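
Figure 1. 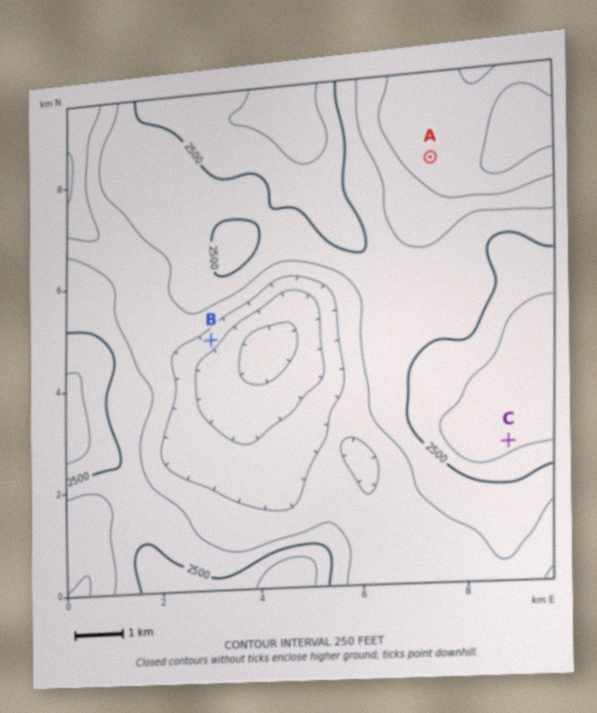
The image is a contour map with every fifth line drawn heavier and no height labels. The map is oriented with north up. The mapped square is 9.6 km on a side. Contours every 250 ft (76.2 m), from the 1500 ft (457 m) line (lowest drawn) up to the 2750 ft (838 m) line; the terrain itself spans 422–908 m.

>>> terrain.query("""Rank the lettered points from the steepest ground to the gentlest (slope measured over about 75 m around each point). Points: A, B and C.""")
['B', 'C', 'A']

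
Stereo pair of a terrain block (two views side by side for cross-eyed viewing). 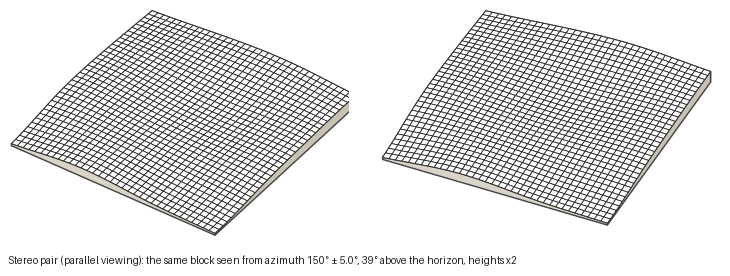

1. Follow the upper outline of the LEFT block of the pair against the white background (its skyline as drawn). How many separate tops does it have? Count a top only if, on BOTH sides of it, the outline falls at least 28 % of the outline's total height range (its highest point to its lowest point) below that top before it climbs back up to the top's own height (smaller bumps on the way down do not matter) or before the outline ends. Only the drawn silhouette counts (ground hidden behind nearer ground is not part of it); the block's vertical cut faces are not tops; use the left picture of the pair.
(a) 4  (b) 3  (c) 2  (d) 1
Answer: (d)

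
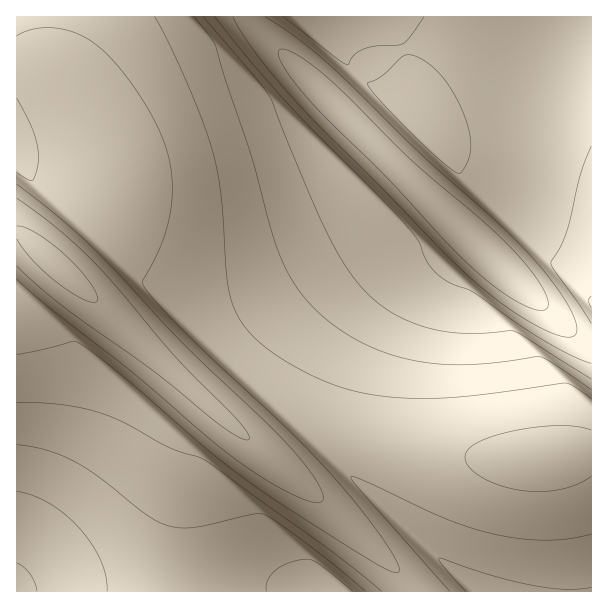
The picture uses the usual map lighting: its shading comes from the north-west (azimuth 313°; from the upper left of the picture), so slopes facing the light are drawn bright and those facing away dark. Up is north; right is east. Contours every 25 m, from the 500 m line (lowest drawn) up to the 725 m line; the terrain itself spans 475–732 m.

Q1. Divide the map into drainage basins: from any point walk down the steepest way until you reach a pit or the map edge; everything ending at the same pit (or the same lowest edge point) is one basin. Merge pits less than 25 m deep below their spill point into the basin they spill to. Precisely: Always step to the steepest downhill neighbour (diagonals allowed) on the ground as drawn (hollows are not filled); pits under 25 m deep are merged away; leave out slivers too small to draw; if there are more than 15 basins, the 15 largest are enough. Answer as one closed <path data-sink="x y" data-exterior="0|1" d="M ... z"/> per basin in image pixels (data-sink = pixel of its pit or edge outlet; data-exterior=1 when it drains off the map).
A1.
<path data-sink="483 249" data-exterior="0" d="M591 16l-574 0-1 217 11 5 183 168 51 42 14-8 21-20 6 0 93 25 58 11 30 2 56 0 52-6z"/><path data-sink="17 591" data-exterior="1" d="M20 234l-4 0 1 358 398-1-1-4-61-59-129-110-122-112-75-68z"/><path data-sink="476 591" data-exterior="1" d="M302 420l-6 0-21 20-15 9 93 79 61 59 2 5 176-1-1-139-52 6-56 0-30-2-58-11z"/>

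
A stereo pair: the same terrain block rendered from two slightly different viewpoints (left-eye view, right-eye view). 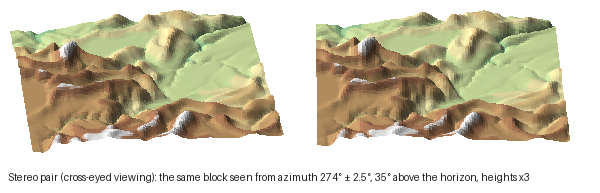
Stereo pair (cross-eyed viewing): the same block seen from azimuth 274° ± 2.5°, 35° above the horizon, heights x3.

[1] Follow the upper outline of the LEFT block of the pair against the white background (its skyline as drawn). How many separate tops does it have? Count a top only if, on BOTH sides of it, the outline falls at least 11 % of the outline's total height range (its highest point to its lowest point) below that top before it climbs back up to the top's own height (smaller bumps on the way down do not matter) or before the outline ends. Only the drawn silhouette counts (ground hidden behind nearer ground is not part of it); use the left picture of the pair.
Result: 1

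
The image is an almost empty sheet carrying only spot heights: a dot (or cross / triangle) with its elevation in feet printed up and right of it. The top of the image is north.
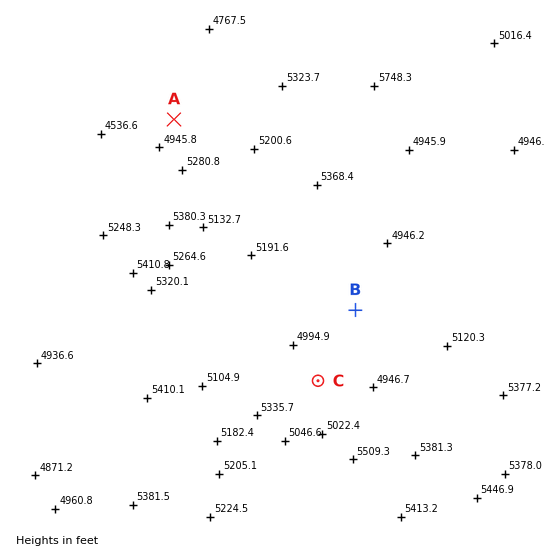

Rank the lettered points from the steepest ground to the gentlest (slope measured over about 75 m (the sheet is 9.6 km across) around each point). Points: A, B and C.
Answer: A C B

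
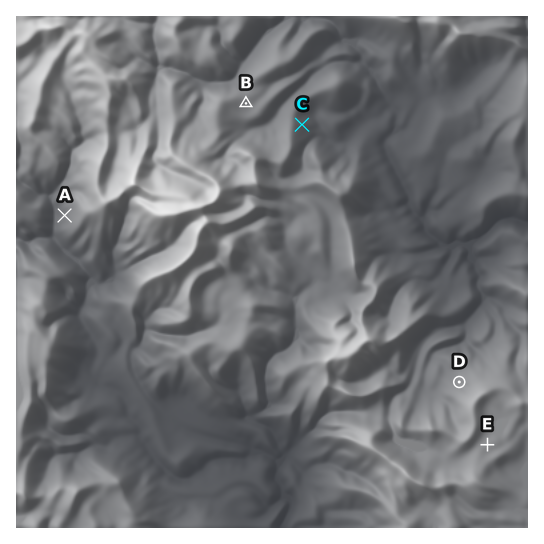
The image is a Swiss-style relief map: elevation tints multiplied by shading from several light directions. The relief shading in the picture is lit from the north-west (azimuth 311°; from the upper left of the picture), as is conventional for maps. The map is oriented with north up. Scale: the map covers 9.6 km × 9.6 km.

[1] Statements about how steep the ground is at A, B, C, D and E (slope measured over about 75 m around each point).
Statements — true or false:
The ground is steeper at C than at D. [true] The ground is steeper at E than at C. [false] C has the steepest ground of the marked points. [false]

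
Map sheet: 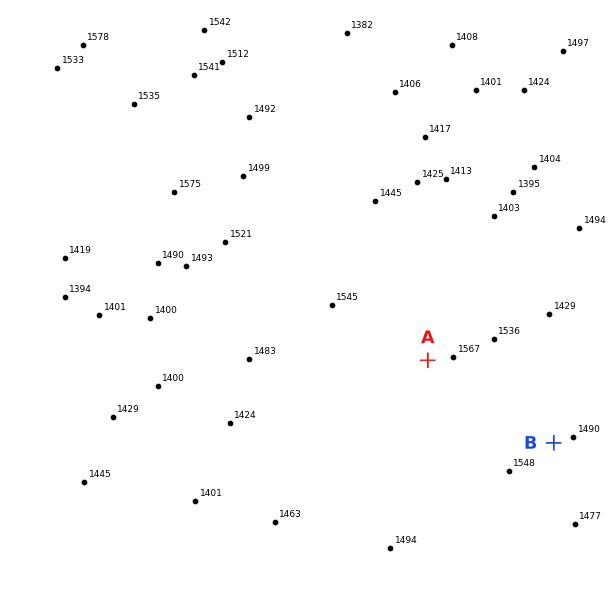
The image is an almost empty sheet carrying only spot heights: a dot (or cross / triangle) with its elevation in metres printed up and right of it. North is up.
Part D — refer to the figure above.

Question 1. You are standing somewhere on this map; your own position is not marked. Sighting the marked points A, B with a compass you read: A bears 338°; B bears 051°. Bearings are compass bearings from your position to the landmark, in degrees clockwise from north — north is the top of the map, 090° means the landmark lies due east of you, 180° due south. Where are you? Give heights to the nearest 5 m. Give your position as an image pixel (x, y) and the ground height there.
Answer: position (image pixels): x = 484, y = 499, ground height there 1545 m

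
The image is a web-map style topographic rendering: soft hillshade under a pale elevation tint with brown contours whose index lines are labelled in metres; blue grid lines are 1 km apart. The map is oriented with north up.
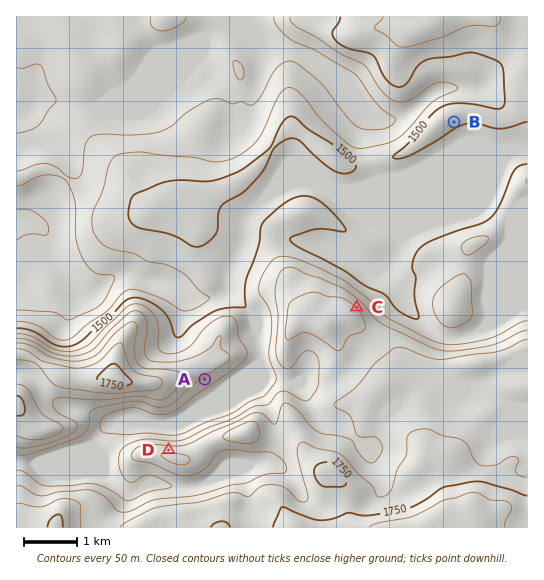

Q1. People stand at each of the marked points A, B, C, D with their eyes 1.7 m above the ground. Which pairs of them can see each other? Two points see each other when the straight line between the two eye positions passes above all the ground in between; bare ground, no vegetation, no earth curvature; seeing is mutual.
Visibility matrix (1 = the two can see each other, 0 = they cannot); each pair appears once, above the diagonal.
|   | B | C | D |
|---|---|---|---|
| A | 0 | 0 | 1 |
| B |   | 1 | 0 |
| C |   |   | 0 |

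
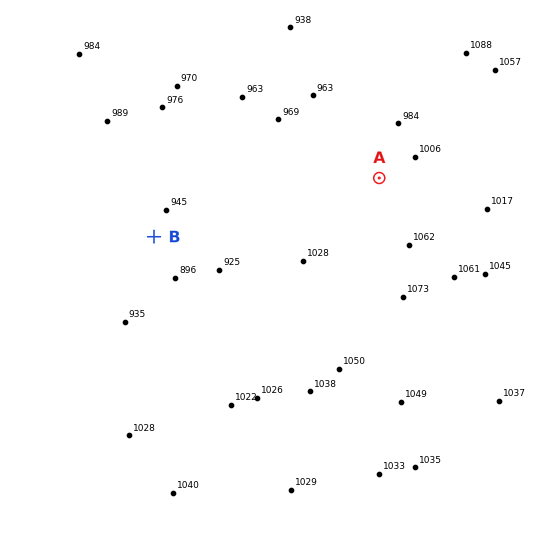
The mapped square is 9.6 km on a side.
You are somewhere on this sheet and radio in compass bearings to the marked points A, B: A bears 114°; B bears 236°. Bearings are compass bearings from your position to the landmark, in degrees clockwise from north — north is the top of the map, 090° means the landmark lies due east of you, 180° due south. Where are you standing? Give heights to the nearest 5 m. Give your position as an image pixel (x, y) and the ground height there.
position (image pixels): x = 296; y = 141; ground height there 980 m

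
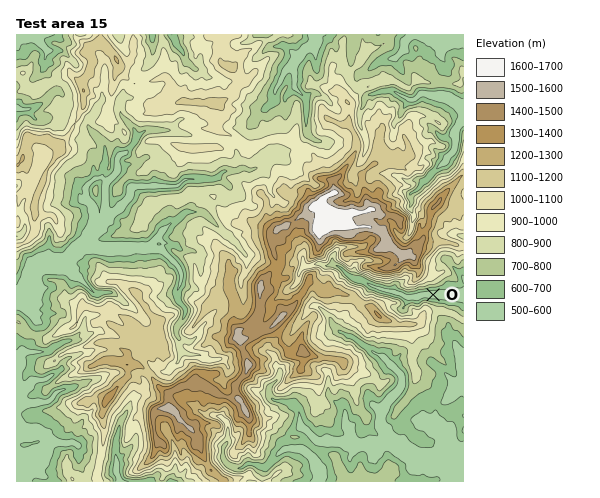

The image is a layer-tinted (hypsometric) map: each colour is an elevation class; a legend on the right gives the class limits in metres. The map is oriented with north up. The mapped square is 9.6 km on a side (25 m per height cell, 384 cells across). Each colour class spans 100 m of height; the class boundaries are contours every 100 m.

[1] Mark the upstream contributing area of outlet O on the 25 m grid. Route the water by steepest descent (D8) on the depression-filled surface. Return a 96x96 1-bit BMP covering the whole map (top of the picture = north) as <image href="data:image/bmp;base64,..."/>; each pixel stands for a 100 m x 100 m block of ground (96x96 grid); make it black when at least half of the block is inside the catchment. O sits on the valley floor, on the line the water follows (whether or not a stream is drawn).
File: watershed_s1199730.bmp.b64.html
<image width="96" height="96" href="data:image/bmp;base64,Qk2+BAAAAAAAAD4AAAAoAAAAYAAAAGAAAAABAAEAAAAAAIAEAAATCwAAEwsAAAIAAAAAAAAA////AAAAAAAAAAAAAAAAAAAAAAAAAAAAAAAAAAAAAAAAAAAAAAAAAAAAAAAAAAAAAAAAAAAAAAAAAAAAAAAAAAAAAAAAAAAAAAAAAAAAAAAAAAAAAAAAAAAAAAAAAAAAAAAAAAAAAAAAAAAAAAAAAAAAAAAAAAAAAAAAAAAAAAAAAAAAAAAAAAAAAAAAAAAAAAAAAAAAAAAAAAAAAAAAAAAAAAAAAAAAAAAAAAAAAAAAAAAAAAAAAAAAAAAAAAAAAAAAAAAAAAAAAAAAAAAAAAAAAAAAAAAAAAAAAAAAAAAAAAAAAAAAAAAAAAAAAAAAAAAAAAAAAAAAAAAAAAAAAAAAAAAAAAAAAAAAAAAAAAAAAAAAAAAAAAAAAAAAAAAAAAAAAAAAAAAAAAAAAAAAAAAAAAAAAAAAAAAAAAAAAAAAAAAAAAAAAAAAAAAAAAAAAAAAAAAAAAAAAAAAAAAAAAAAAAAAAAAAAAAAAAAAAAAAAAAAAACAAAAAAAAAAAAAAAHgAAAAAAAAAAAAAAD8AAAAAAAAAAAAAAA+AAAAAAAAAAAAAAAfAAAA/gAAAAAAAAAfgAAD/gAAAAAAAAAPwAAH/wAAAAAAAAAP4AAP/4AAAAAAAAAP8AA//8AAAAAAAAAP+AD//8AAAAAAAAAP+AP//8AAAAAAAAAP/H///8AAAAAAAAAP/////8AAAAAAAAAH/////4AAAAAAAAAD/////wAAAAAAAAAB/////gAAAAAAAAAA/////AAAAAAAAAAA////+AAAAAAAAAAB////8AAAAAAAAAAB////wAAAAAAAAAAB////gAAAAAAAAAAB////AAAAAAAAAAAB///+AAAAAAAAAAAB///+AAAAAAAAAAAA///wAAAAAAAAAAAAH/gAAAAAAAAAAAAAD/AAAAAAAAAAAAAAA/AAAAAAAAAAAAAAAcAAAAAAAAAAAAAAAAAAAAAAAAAAAAAAAAAAAAAAAAAAAAAAAAAAAAAAAAAAAAAAAAAAAAAAAAAAAAAAAAAAAAAAAAAAAAAAAAAAAAAAAAAAAAAAAAAAAAAAAAAAAAAAAAAAAAAAAAAAAAAAAAAAAAAAAAAAAAAAAAAAAAAAAAAAAAAAAAAAAAAAAAAAAAAAAAAAAAAAAAAAAAAAAAAAAAAAAAAAAAAAAAAAAAAAAAAAAAAAAAAAAAAAAAAAAAAAAAAAAAAAAAAAAAAAAAAAAAAAAAAAAAAAAAAAAAAAAAAAAAAAAAAAAAAAAAAAAAAAAAAAAAAAAAAAAAAAAAAAAAAAAAAAAAAAAAAAAAAAAAAAAAAAAAAAAAAAAAAAAAAAAAAAAAAAAAAAAAAAAAAAAAAAAAAAAAAAAAAAAAAAAAAAAAAAAAAAAAAAAAAAAAAAAAAAAAAAAAAAAAAAAAAAAAAAAAAAAAAAAAAAAAAAAAAAAAAAAAAAAAAAAAAAAAAAAAAAAAAAAAAAAAAAAAAAAAAAAAAAAAAAAAAAAAAAAAAAAAAAAAAAAAAAAAAAAAAAAAAAAAAAAAAAAAAAAAAAAAA="/>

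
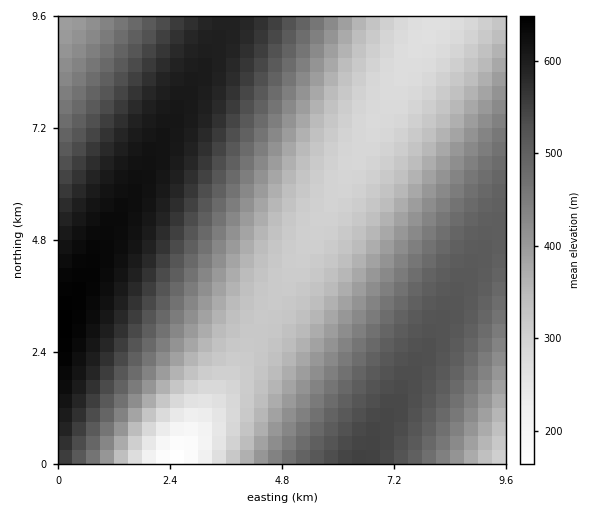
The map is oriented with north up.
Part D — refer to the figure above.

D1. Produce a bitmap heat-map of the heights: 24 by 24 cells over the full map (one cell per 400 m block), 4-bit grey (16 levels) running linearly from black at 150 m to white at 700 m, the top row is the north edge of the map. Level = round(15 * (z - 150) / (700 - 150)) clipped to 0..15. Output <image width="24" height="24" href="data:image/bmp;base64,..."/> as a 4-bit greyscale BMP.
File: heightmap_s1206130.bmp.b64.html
<image width="24" height="24" href="data:image/bmp;base64,Qk2WAQAAAAAAAHYAAAAoAAAAGAAAABgAAAABAAQAAAAAACABAAATCwAAEwsAABAAAAAAAAAAAAAAABEREQAiIiIAMzMzAERERABVVVUAZmZmAHd3dwCIiIgAmZmZAKqqqgC7u7sAzMzMAN3d3QDu7u4A////ALl1MQE1aJqru6mHZcqGQhEkZ4mqu6qYZcuXVCI0Vniau6qYdtypdUM0Vniaq7qphty6hlREVWeJqqqph93KmGVUVWeImqqpmN3LqHZVVVZ4mqqqmO3MqYdlVVZniaqqme3cuodlVVVniJqqqd3cuph2VUVWeJmqqd3dy6h2VURVZ4mqqt3dy6mHZURVZ4iaqs3d3LqHZVRFVniZqs3d3LqYdlREVWeJmrzd3MuodlRERWeImbzN3cuph1VERFZ4mavM3cy6h2VERFVniaq83dy6mGVUREVniJq8zdzLqHZURERWeImrzMzLqYZURERVZ4mqvMzLuodlRDRFZ3iavMzMuphlRDNEVniJq8zMu5h2VDM0VXeJqrzMy6mGVEMzRQ=="/>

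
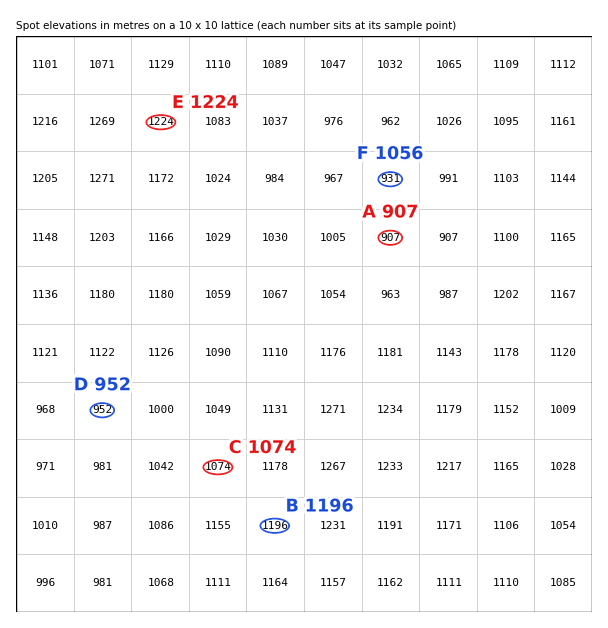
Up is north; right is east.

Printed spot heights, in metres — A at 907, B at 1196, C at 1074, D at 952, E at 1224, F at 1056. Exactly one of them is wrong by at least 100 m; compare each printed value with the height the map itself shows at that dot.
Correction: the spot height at F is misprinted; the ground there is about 931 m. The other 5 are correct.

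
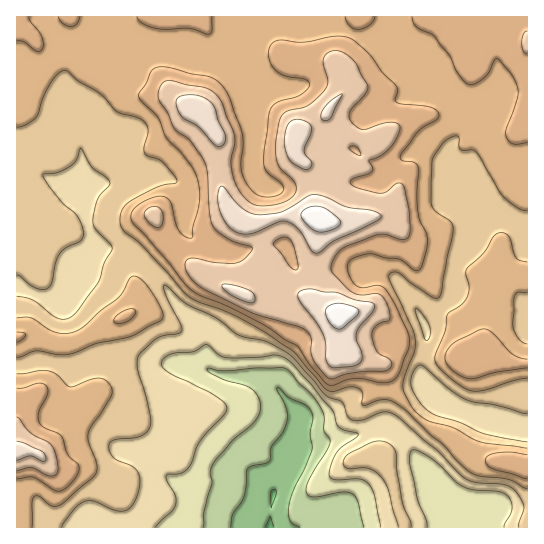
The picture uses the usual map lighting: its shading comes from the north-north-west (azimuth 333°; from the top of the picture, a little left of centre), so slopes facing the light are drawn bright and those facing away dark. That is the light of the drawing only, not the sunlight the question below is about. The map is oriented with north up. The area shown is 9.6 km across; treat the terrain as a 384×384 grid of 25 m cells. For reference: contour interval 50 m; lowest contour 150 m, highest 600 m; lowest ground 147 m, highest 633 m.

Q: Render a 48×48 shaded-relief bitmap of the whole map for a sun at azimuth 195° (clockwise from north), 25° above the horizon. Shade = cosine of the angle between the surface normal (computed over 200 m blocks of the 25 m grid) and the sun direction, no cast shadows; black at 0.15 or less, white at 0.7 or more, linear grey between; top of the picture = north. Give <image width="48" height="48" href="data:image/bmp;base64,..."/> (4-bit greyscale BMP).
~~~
<image width="48" height="48" href="data:image/bmp;base64,Qk32BAAAAAAAAHYAAAAoAAAAMAAAADAAAAABAAQAAAAAAIAEAAATCwAAEwsAABAAAAAAAAAAAAAAABEREQAiIiIAMzMzAERERABVVVUAZmZmAHd3dwCIiIgAmZmZAKqqqgC7u7sAzMzMAN3d3QDu7u4A////AGeJmImamIiIh3d4iImZh3eJmXVWeHdmd2eKqZmqmIiId3eIiIiZmHiZmGVWeId3iGiruqqqmIh3d4iId3eKqpmZmGVniZmaq5rMuqqYh3d3d4iHeId5q7uqmGVom83e7czbmZl2ZmZ4h3d3iZhniszLp1Z5ve7//t3ZZ3dlVWiZiHd4mZhmaKvLp1ab3tzNyruFVWVVVomYiIiJmId2ZneJhmi93Kh2QmUzVlVniZmIiIiYiIiIh1RENHrdyVMgADIjVmeJmYiIiJmZiIiImYdkNZzbcxEAAUREZ3iZmId3iJmZiIiImruoisyEEBNFeFZmZ3iIh3d3d4iIh3eJq7vLzMghI2iau1eId3eId2Z3d3d3dmer3bmrzIMlebzLqVZ3Znd3dmZmZVVVVWm9/9qaulNpvdy6mERFZmd3ZmZlVEVVZ5rP/+3cyWab3ty7qlRFZ2ZmZmZlVXiZq7z//e/suXi83bu7u4d4mId3d3d4iavMzN//yruod4mruZmZh6qqqpmIiZmqqru7vP/rmZdmZ4d3dmdlQ5mXZ4qqqqqqmaqavv/JmYZWeGVmZVVURVVDNGiququnaJms7+uqupiIhyN4dlVVZzI0VVZ4malli7zv/amrupmZhBSZdmZmd0RXd2VVZ3VIzv//2YmqhlRXYiepdmZnd2Z4d3ZVVkR8///qh4mXUxACIVq5d3d3eHiId3dmZUa+7cp2Z4dUQxABFJyoeIiHiIiHd3d3ZVrduXVVZ3ZWZTRVWcuXeIiIeIiHeHd3ZZ3adURWZ2Z5h2eZq7qHd3d3dod3iId3ecynQ0Z3ZmeamZqqu6h3d2ZnZYd3iIiJrNuFVomqmHiqqru7q6h3d3d2Zod3d3iazMp1eazMuqu7u7u7u5Zmd3dmZ4d3d3iJq6hmeauoeJu7mIiaqXVVZ3ZmeId3d3iHd2VWeKpjI0Z2VERWZlVVZmd4mnd3d3d2QyJGeJdBESNDIjREVVVmZniKund3d3d2UyJHiYYyNVZlRFVVZlZmZ3iaqXd3eIiHd2VpqYY0aauod3d3dVZ2d4mZh3eIiIiIiZmaqoZWiryoeIiIdVZniZmYh4iIiIiIiaqqupdniaqXZmd4h2Z4mZmYiIiIh4iIiJqruqh3eJmHZneImYeImZmZmZmYh4iJiIm7updWeIiHiIh3eIiJmIiImqqYeIiZmZq7uoQ2eHZWiYdmVniZmIiIiZmHeImaq7u7uVM2iGQ1eIdmRFd4eIh3eIh3iJmaq7uodTNXd1MkV4iHZVVmaJiHd3iIiaqpmJl0IRNnd2VVVomId2ZmeZmIiHiImqqYd3ZCESRniIiId3dmZmd4mZmImXiJmZiHd2UzNEZ4iaqqmHVVVmeImZiJmoiIiId3d2RFZniIiZmIh1RFZneIiZiJmYiHiIh3d3Z3eIiHiHZmZTNFZ4iJmZiImZh3mZh3iImZmYd3d1VVREVneImZiIiIiIdoqYd4iaqpmYd3d2ZmVWeIiImYd3iIh3ZoqYd4mqqqmHd3d2d3Z4mZiImYdneIhw=="/>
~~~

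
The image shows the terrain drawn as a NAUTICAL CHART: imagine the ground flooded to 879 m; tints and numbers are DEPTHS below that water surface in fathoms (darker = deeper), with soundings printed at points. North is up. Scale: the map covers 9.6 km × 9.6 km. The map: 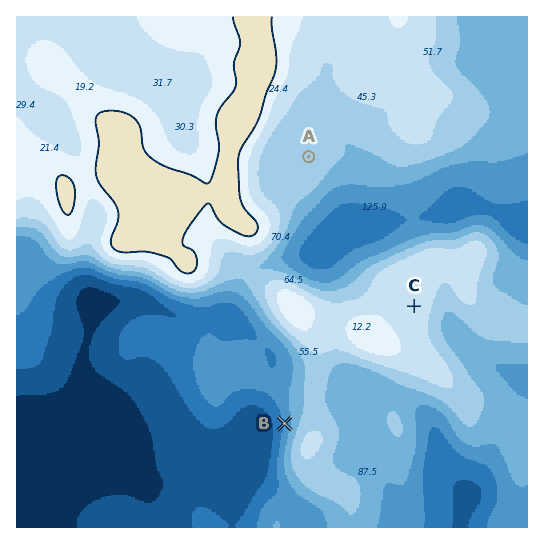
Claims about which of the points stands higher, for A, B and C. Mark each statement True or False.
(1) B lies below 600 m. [False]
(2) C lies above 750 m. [True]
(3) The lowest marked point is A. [False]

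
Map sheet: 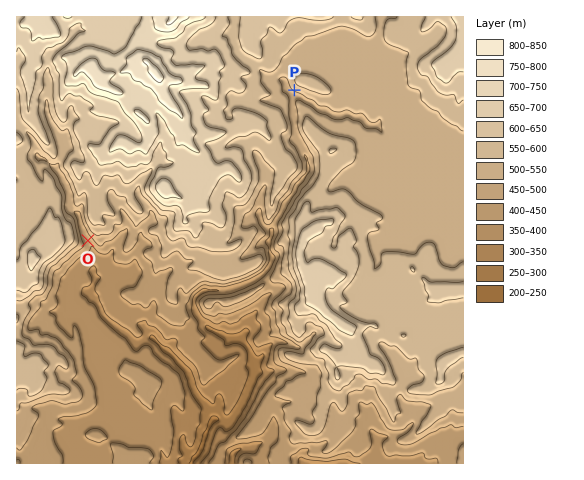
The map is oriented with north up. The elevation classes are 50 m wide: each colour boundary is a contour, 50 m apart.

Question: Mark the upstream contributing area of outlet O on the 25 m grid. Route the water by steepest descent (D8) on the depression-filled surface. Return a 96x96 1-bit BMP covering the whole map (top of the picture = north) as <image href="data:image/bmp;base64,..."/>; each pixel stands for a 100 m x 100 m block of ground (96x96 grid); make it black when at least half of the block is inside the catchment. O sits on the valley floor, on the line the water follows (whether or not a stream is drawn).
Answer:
<image width="96" height="96" href="data:image/bmp;base64,Qk2+BAAAAAAAAD4AAAAoAAAAYAAAAGAAAAABAAEAAAAAAIAEAAATCwAAEwsAAAIAAAAAAAAA////AAAAAAAAAAAAAAAAAAAAAAAAAAAAAAAAAAAAAAAAAAAAAAAAAAAAAAAAAAAAAAAAAAAAAAAAAAAAAAAAAAAAAAAAAAAAAAAAAAAAAAAAAAAAAAAAAAAAAAAAAAAAAAAAAAAAAAAAAAAAAAAAAAAAAAAAAAAAAAAAAAAAAAAAAAAAAAAAAAAAAAAAAAAAAAAAAAAAAAAAAAAAAAAAAAAAAAAAAAAAAAAAAAAAAAAAAAAAAAAAAAAAAAAAAAAAAAAAAAAAAAAAAAAAAAAAAAAAAAAAAAAAAAAAAAAAAAAAAAAAAAAAAAAAAAAAAAAAAAAAAAAAAAAAAAAAAAAAAAAAAAAAAAAAAAAAAAAAAAAAAAAAAAAAAAAAAAAAAAAAAAAAAAAAAAAAAAAAAAAAAAAAAAAAAAAAAAAAAAAAAAAAAAAAAAAAAAAAAAAAAAAAAAAAAAAAAAAAAAAAAAAAAAAAAAAAAAAAAAAAAAAAAAAAAAAAAAAAAAAAAAAAAAAAAAAAAAAAAAAAAAAAAAAAAAAAAAAAAAAAAAAAAAAAAAAAAAAAAAAAAAAAAAAAAAAAAAAAAAAAAAAAAAAAAAAAAAAAAAAAAAAAAAAAAAAAAAAAAAAAAAAAAAAAAAAAAAAAAAAAAAAAAAAAAAAAAAAAAAAAAAAAAAAAAAAAAAAAAAAAAAAAAAAAAAAAAAAAAAAAAAAAAAAAAAAcAAAAAAAAAAAAAAAOAAAAAAAAAAAAAAAPAAAAAAAAAAAAAAAHhgAAAAAAAAAAAAAH/wAAAAAAAAAAAAAD/4AAAAAAAAAAAAAD/4AAAAAAAAAAAAAB/4AAAAAAAAAAAAAB/4AAAAAAAAAAAAAB/4AAAAAAAAAAAAAB/4AAAAAAAAAAAAAB/4AAAAAAAAAAAAAH/4AAAAAAAAAAAAAP/4AAAAAAAAAAAAAP/4AAAAAAAAAAAAAP/4AAAAAAAAAAAAAP/4AAAAAAAAAAAAAf/4AAAAAAAAAAAAAf/8AAAAAAAAAAAAB//8AAAAAAAAAAAAD//8AAAAAAAAAAAAD//+AAAAAAAAAAAAD///AAAAAAAAAAAAD///gAAAAAAAAAAAD///zwAAAAAAAAAAD////4AAAAAAAAAAD////4AAAAAAAAAAD////4AAAAAAAAAAD////4AAAAAAAAAAD////wAAAAAAAAAAD////gAAAAAAAAAAD////AAAAAAAAAAAD///+AAAAAAAAAAAD///8AAAAAAAAAAAD///8AAAAAAAAAAAD///4AAAAAAAAAAAD///AAAAAAAAAAAAD//8AAAAAAAAAAAAD//4AAAAAAAAAAAAD///AAAAAAAAAAAAD///8AAAAAAAAAAAD///+AAAAAAAAAAAD////gAAAAAAAAAAD////gAAAAAAAAAAD////AAAAAAAAAAAD////AAAAAAAAAAAD////gAAAAAAAAAAD////gAAAAAAAAAAD////4AAAAAAAAAAD////8AAAAAAAAAAD/////gAAAAAAAAAD/////gAAAAAAAAAA="/>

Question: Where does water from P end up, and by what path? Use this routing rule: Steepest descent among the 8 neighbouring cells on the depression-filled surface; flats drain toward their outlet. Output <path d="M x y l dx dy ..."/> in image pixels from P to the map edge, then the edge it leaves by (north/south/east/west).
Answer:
<path d="M294 90l-2 5 0 10 2 6 0 18 3 5 0 5 1 0 9 20 0 14-10 12-3 3-1 6-9 10-3 9-5 8-2 4-2 3 0 8-1 1 0 7-1 1 1 18-4 7-5 6-14 8-3 0-3 2-11 4-4 0-2 1-21 0-3 1-7 7 0 8 2 7 14 15 15 7 5 5 8 0 4 1 7 6 4 14 0 12-4 14-5 8-1 6-2 2-10 17-6 2-3-3-5-1-9 9-5 7 0 6-3 6 0 2-7 9-1 5"/>
exit: south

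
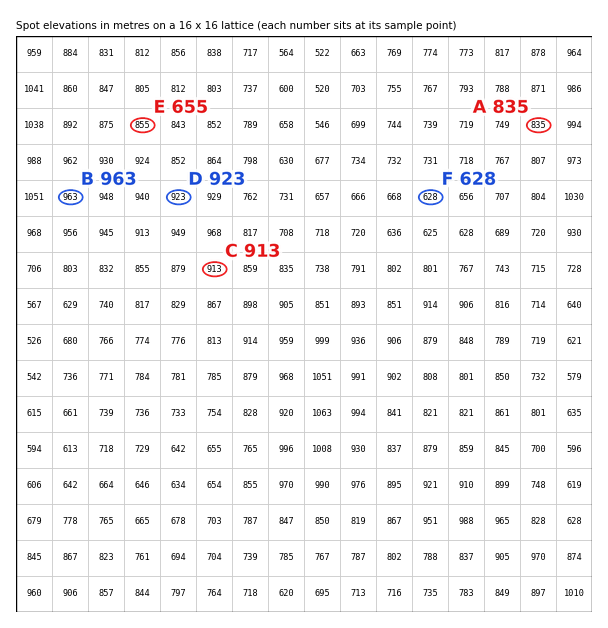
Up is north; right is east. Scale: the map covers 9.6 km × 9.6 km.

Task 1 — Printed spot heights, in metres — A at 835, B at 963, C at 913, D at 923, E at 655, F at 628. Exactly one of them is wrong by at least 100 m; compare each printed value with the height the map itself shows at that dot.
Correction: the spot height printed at E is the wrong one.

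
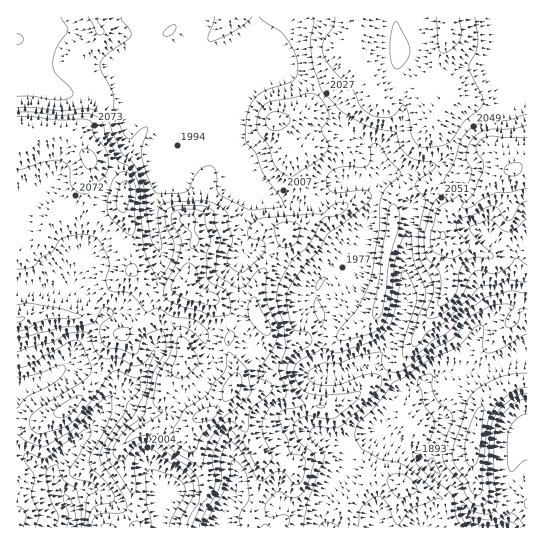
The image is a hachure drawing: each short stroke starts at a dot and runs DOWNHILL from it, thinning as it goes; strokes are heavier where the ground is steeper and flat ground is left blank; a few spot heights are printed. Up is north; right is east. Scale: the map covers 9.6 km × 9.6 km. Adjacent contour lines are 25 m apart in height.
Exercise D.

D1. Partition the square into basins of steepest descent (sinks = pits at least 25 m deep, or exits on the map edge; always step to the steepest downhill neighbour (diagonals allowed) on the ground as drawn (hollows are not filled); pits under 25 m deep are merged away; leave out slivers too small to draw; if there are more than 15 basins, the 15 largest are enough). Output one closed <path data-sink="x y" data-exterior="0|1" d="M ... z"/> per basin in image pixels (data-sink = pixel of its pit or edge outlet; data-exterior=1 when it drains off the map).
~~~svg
<path data-sink="509 527" data-exterior="1" d="M527 16l-510 0-1 303 7 0 11-6 28 0 8 3 11 0 5-3 29-30 16-12 18 18 5 3 11 1 13-6 8-2 3 6-8 20-1 18 5 30-5 10-12 10-3 12 12 6 12 16 8 4 16-5 15-15 1 6 10 11 22 44 0 21-4 19-8 19 1 11 277 0z"/><path data-sink="73 527" data-exterior="1" d="M133 271l-18 12-29 30-5 3-11 0-8-3-28 0-18 8 1 207 172 0 15-31 3-8 0-11-19-36 3-13 4-8 4-3-9-5-13-16-12-6 3-12 12-10 5-10-5-30 1-18 8-20-3-6-4 0-17 8-11-1-6-3z"/><path data-sink="221 527" data-exterior="1" d="M227 396l-14 16-16 7-8 14-1 9 19 36 0 11-16 32-1 7 59-1 0-10 8-19 4-19 0-21-22-44-10-11z"/>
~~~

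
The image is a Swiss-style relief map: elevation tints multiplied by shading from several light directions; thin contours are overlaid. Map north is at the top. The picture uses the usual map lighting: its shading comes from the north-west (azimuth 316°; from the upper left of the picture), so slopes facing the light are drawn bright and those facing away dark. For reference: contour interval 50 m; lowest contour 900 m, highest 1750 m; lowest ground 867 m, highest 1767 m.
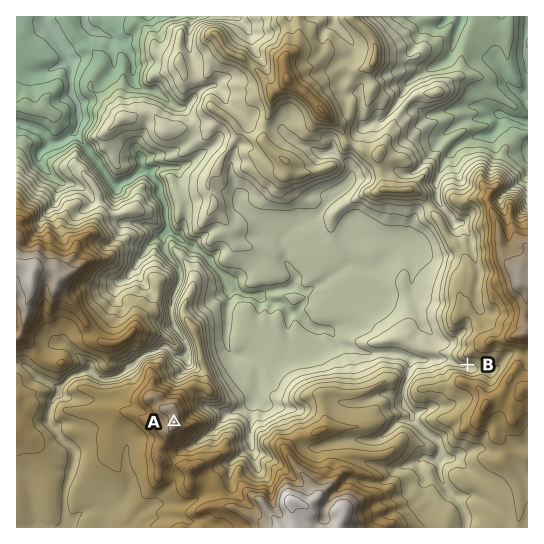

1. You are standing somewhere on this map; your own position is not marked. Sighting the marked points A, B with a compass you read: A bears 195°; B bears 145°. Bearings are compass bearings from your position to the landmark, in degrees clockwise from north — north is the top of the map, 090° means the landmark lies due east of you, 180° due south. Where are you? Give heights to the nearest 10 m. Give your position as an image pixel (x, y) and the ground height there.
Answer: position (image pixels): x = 266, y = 78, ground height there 1420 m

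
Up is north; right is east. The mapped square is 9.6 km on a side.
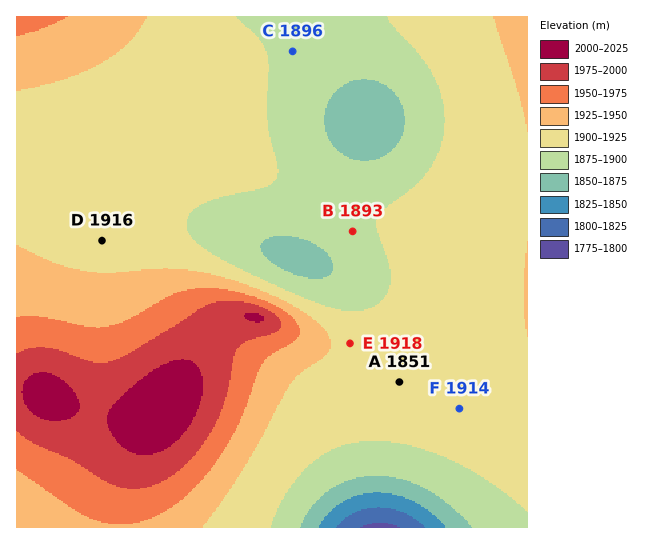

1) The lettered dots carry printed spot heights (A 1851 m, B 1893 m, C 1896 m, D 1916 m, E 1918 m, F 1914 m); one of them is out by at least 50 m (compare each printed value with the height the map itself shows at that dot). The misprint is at A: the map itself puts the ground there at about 1914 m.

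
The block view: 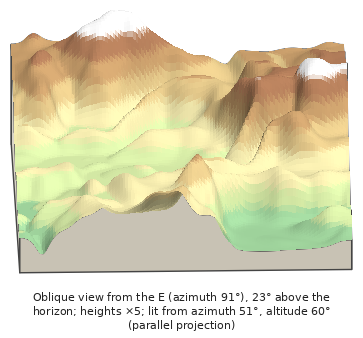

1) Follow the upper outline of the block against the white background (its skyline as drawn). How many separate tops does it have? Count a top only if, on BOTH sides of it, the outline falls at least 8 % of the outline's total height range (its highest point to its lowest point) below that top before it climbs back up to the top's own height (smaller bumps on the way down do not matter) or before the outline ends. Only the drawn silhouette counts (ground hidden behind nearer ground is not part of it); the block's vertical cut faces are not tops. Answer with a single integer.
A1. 2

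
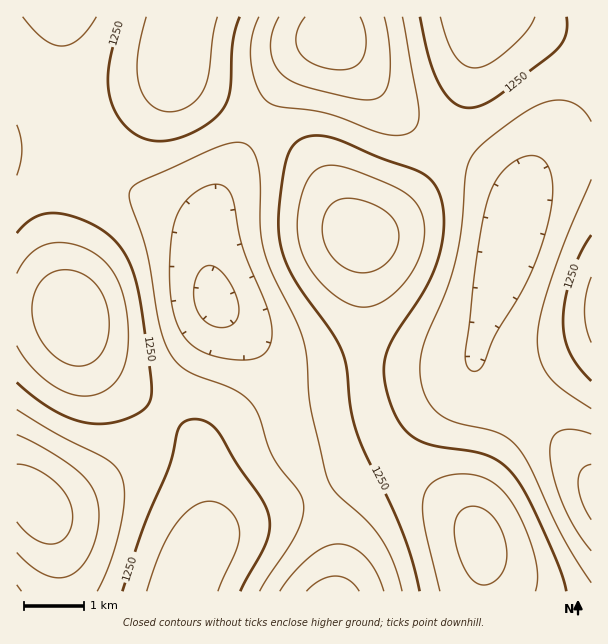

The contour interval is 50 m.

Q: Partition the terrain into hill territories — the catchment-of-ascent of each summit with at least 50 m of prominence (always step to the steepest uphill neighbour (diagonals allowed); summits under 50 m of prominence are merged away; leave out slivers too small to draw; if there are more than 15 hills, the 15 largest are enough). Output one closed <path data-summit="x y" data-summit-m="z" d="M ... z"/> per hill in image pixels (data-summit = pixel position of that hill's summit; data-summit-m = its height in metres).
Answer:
<path data-summit="360 236" data-summit-m="1378" d="M332 36l-17 10-23 23-12 17-64 115-8 27 0 38 8 36 12 15 32 33 6 9 16 15 9 5 36 0 35-5 78-2 28-6 7-9 6-25 23-65 14-58-1-14-3-6-13-13-31-19-36-18-33-23-15-14-36-46z"/><path data-summit="480 540" data-summit-m="1367" d="M261 352l-1 2 6 8 12 25 17 62 24 48 9 24 8 37 0 34 256-1 0-114-22-28-30-29-46-35-16-16-4-11-6 8-28 6-56 1-57 6-36 0-9-5z"/><path data-summit="72 317" data-summit-m="1392" d="M45 148l-29 1 1 443 44-1 0-16-5-30-8-26-8-12 19-3 31-17 33-24 16-16 24-33 27-45 24-46 3-11 0-9-7-25-5-41-3-7-11-12-80-37-46-29z"/><path data-summit="183 591" data-summit-m="1335" d="M218 304l-4 19-16 33-35 58-24 33-16 16-33 24-31 17-19 3 8 12 8 26 6 47 274-1 0-33-5-27-12-34-24-48-19-69-20-33z"/><path data-summit="176 54" data-summit-m="1340" d="M332 16l-315 0-1 131 29 1 20 4 46 29 75 35 16 14 4 13 1 11 1-26 3-15 17-36 42-75 18-27 27-29 17-11z"/><path data-summit="483 17" data-summit-m="1345" d="M591 16l-258 0-1 20 18 20 36 46 15 14 33 23 36 18 31 19 13 13 5 17 11-26 16-16 23-8 23-3z"/><path data-summit="591 309" data-summit-m="1316" d="M591 154l-22 2-23 8-11 10-9 14-10 30-12 49-23 65-6 24 3 13 16 16 46 35 30 29 21 27z"/>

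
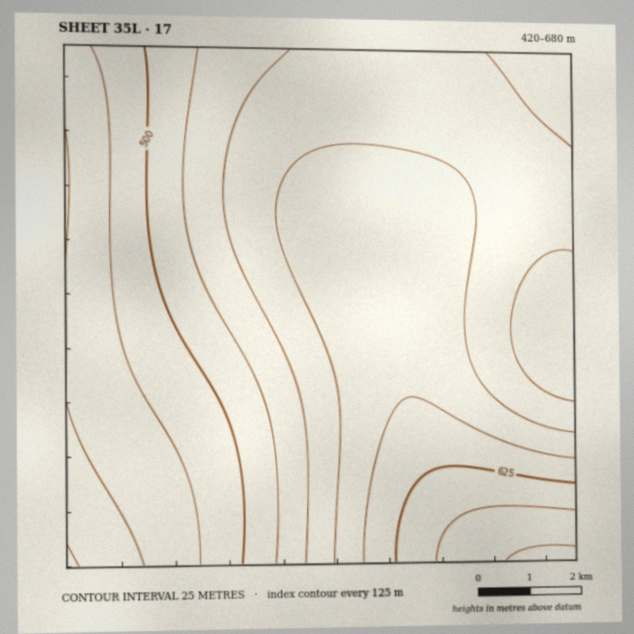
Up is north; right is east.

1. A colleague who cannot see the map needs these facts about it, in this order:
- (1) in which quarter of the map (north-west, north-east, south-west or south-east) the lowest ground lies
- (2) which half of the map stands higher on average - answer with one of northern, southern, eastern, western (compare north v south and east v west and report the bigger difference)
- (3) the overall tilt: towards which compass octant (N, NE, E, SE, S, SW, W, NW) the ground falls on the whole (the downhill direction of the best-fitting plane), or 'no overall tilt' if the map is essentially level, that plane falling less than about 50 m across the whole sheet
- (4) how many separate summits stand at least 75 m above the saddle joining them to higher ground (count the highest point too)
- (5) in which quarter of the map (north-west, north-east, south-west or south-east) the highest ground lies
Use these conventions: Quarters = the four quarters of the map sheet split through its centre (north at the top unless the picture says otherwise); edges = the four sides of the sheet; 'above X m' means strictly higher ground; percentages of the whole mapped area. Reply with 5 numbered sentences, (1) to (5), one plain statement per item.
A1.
(1) Look to the south-west quarter for the lowest ground.
(2) The eastern half stands higher on average than the western half.
(3) On the whole the ground falls towards the west.
(4) 1 summit rises at least 75 m above its surroundings.
(5) The highest point lies in the south-east quarter of the map.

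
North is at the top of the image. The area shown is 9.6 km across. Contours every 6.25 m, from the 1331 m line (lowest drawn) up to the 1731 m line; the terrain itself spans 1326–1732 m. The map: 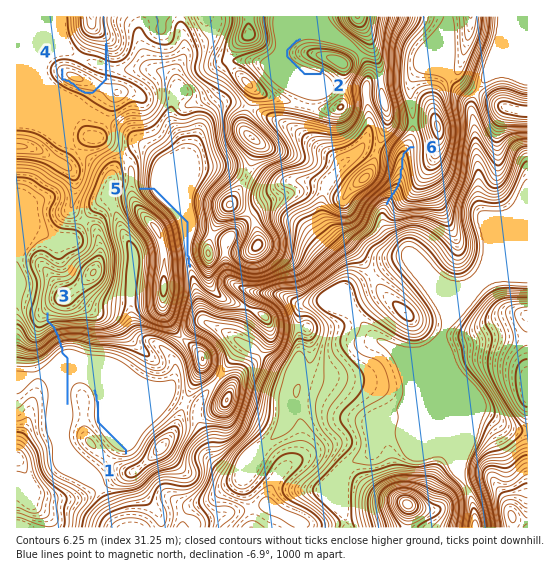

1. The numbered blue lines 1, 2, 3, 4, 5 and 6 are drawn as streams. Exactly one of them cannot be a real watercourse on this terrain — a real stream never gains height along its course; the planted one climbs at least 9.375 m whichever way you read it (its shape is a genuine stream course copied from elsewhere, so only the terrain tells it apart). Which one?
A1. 4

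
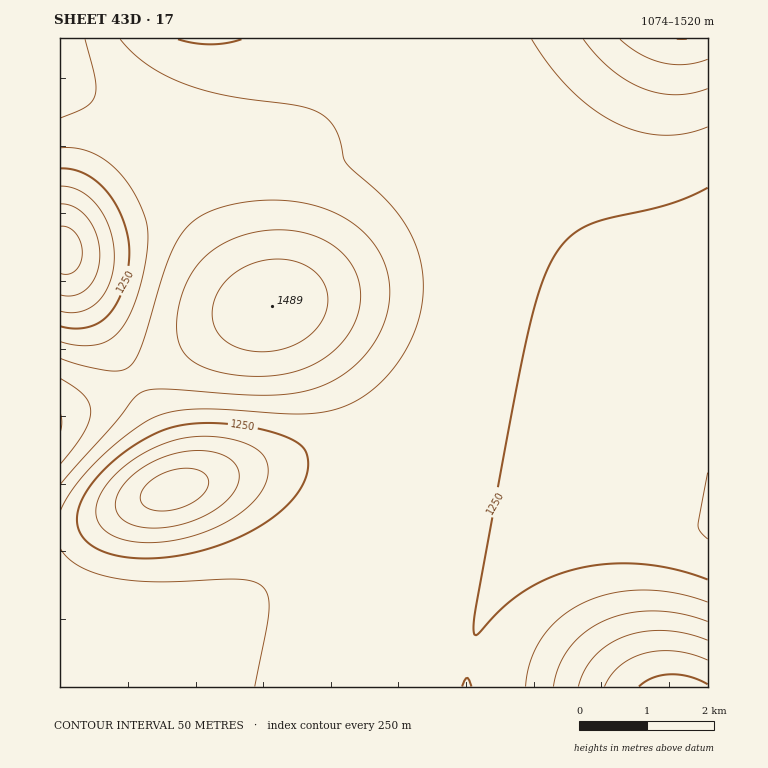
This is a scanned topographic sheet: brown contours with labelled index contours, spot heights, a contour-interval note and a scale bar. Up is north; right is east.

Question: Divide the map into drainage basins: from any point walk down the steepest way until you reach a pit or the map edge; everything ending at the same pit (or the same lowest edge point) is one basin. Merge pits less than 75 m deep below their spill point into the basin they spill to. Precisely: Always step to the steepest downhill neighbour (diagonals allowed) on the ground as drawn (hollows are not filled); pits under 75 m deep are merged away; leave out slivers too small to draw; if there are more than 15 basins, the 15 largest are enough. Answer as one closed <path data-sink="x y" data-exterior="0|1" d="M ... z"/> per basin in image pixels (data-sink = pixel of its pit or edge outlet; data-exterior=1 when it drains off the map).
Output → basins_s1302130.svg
<path data-sink="708 526" data-exterior="1" d="M708 38l-328 0-3 3-3 15-24 41-33 34-34 22-7 8-5 17 0 47 3 29 0 47-2 4 18 9 26 26 29 39 24 42 5 19 0 25-9 32-20 34-28 28-25 19-44 23-44 17-52 14-46 6-46 2 0 47 648 0z"/><path data-sink="174 490" data-exterior="0" d="M378 38l-318 1 0 41 70 41 15 12 24 25 66 113 26 30 10 5-26 10-24 11-93 58-34 17-34 12 0 226 46-2 46-6 35-9 49-17 39-18 34-22 36-35 12-17 12-25 3-14 2-10-2-35-18-38-31-43-33-35-18-9 2-4 0-47-3-29 0-47 5-17 7-8 34-22 33-34 24-41z"/><path data-sink="64 250" data-exterior="0" d="M60 81l0 332 2 1 32-12 34-17 93-58 24-11 26-10-10-4-9-9-17-22-66-113-24-25-15-12z"/>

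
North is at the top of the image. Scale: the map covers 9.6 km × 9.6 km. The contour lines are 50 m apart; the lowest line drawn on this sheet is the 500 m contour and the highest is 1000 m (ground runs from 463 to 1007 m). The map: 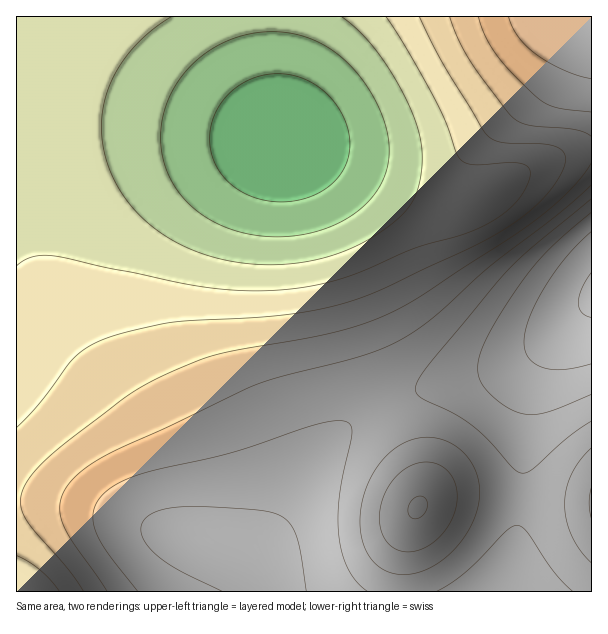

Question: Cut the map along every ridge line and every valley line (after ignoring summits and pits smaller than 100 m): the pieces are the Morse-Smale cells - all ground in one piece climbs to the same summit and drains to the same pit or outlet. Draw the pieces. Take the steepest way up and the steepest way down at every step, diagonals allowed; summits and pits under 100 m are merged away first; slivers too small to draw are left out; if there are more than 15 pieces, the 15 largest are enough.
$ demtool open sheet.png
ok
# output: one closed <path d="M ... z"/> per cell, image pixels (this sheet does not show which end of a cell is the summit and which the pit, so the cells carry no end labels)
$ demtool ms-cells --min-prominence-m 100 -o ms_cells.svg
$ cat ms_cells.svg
<path d="M269 16l-253 1 0 574 254 1 1-10-6-15-11-13-10-3 10-1 12-10 53-82 34-37 16-11 38-16 42-12 31-6 32-10 25-16 33-28-26 34-9 18-6 21-5 34-6 96-6 42-6 24 85 1 1-442-8 0-12 2-30 11-33 17-26 16-21 9-18 1-25-7-62-30-75-29-10-53z"/><path d="M591 16l-321 0 1 55 5 40 6 29 54 20 95 44 24 2 16-4 38-22 33-17 30-11 20-3z"/><path d="M564 328l-27 22-25 16-32 10-31 6-42 12-26 10-28 17-34 37-53 82-12 10-10 1 10 3 8 9 9 19 0 9 235 1 6-25 6-42 6-96 5-34 6-21 9-18 21-26z"/>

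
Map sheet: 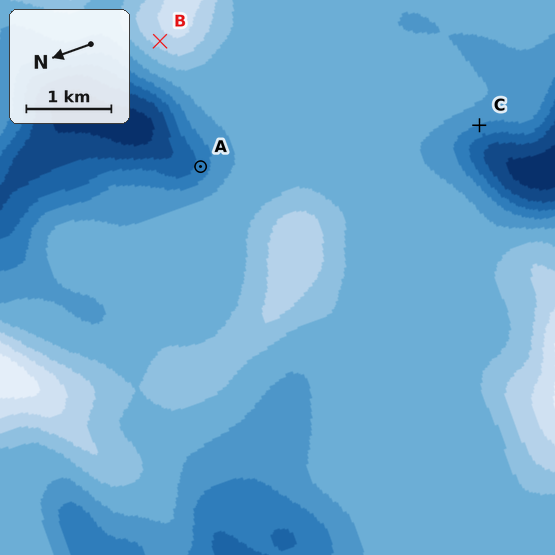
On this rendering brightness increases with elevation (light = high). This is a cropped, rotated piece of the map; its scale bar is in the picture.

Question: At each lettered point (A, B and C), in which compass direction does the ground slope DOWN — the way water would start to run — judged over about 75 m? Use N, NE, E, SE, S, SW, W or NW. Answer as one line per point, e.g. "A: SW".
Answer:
A: NE
B: NW
C: W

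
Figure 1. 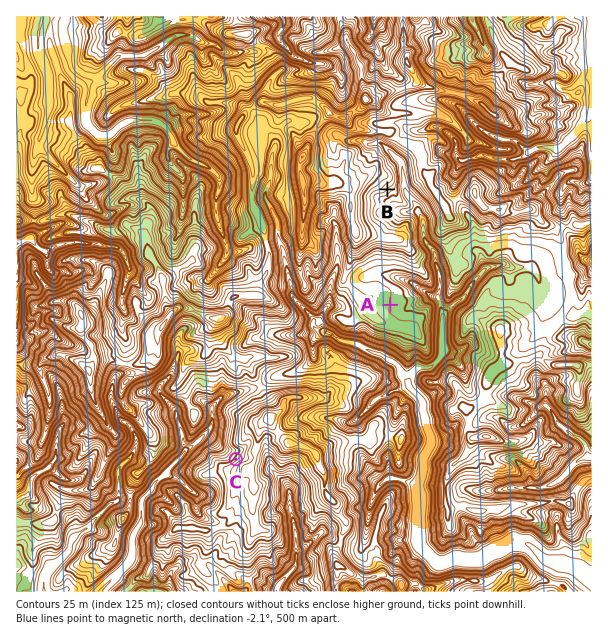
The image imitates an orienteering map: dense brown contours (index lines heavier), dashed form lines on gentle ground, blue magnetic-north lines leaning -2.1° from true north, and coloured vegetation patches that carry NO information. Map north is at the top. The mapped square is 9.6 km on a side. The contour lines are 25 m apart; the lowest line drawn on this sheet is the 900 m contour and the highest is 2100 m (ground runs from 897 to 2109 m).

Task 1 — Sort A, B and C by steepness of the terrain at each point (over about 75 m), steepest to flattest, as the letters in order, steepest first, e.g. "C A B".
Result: C B A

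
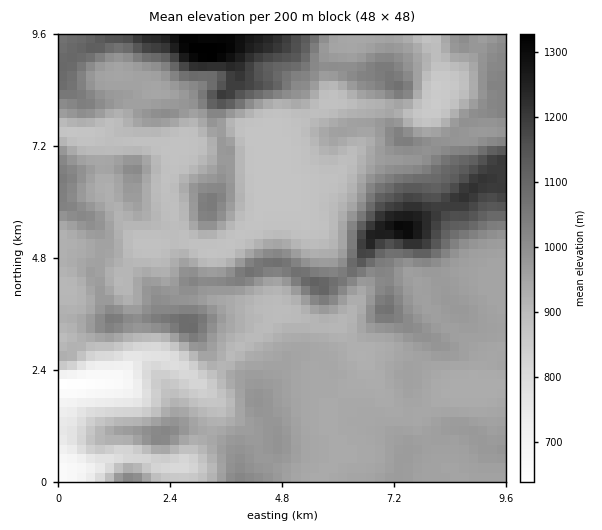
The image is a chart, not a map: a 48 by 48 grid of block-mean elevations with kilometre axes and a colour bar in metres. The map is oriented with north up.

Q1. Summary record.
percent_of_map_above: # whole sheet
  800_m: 96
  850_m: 94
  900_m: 80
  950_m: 52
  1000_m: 24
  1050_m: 14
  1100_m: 9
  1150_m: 6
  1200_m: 4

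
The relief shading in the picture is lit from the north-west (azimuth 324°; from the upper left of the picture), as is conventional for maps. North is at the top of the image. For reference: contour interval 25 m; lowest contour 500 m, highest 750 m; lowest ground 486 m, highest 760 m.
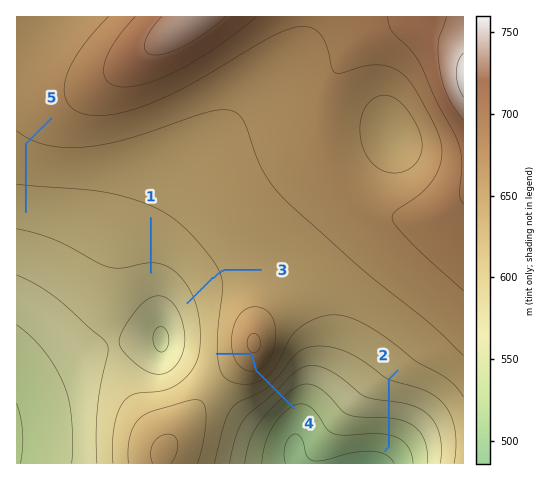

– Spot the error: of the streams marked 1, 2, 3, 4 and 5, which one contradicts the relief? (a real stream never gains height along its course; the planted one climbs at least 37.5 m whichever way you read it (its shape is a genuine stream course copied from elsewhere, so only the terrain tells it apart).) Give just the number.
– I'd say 4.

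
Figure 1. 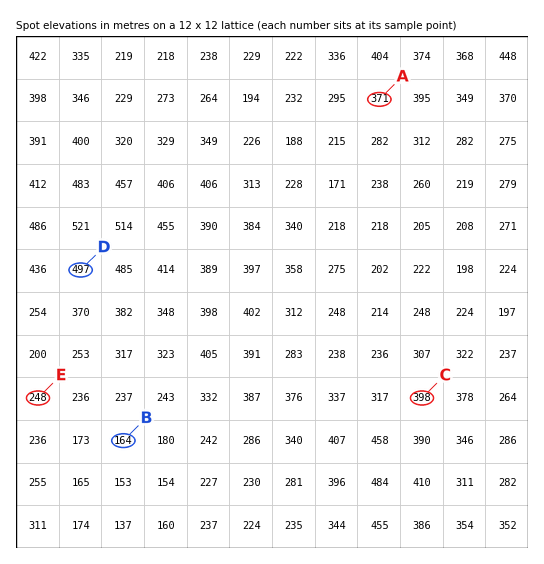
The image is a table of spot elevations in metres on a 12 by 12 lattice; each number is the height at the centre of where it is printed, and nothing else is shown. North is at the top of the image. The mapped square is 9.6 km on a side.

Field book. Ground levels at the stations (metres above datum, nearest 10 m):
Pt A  370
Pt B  160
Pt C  400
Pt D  500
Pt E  250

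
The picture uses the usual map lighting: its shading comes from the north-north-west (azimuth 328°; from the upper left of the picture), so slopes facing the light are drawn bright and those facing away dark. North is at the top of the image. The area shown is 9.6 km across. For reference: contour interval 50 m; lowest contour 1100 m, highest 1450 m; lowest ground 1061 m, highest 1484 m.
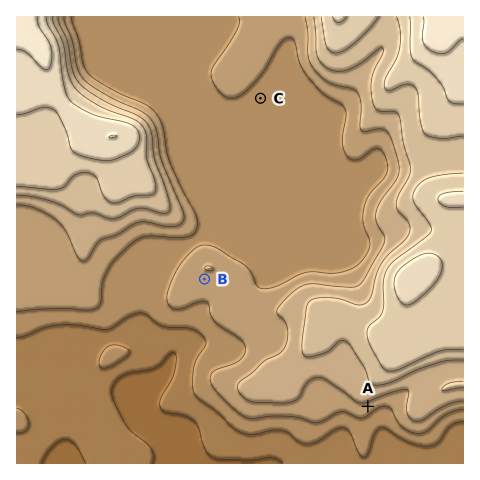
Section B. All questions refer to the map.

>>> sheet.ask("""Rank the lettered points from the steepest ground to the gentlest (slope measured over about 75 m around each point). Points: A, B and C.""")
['A', 'B', 'C']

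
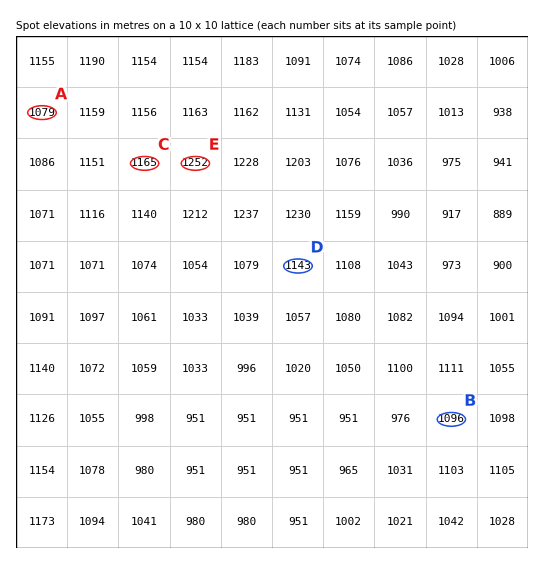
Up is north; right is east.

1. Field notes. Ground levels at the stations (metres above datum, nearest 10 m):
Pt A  1080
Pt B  1100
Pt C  1160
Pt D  1140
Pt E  1250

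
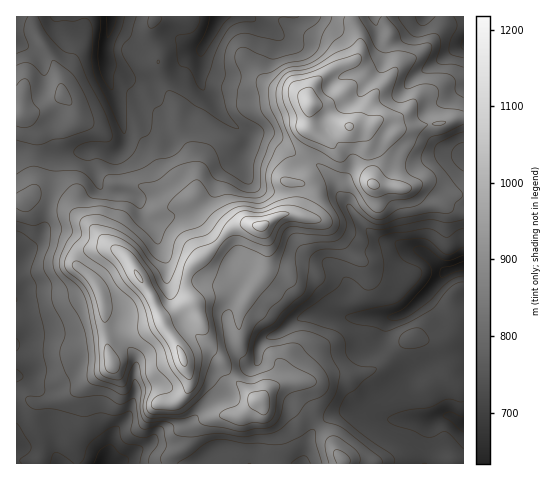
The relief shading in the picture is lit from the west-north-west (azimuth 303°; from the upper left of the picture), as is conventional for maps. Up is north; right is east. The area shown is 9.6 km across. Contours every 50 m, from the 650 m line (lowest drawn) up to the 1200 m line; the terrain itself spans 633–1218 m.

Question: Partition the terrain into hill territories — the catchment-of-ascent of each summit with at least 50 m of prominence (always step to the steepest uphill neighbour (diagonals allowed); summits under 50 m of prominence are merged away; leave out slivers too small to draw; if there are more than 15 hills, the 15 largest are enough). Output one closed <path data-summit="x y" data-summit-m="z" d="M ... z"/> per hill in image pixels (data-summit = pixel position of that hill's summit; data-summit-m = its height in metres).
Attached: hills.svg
<path data-summit="262 225" data-summit-m="1218" d="M217 16l-105 1-6 26 1 32 12 33 5 23 0 12-7 9-9 0-10-3-8 2 9 34 12 7 16 1 9 4 4 5 3 14 7 5 8 0 28-8 9 3 14 16 25 23 12 19 0 6-19 35 0 12 8 24 15 14 8-3 2-16 6-8 15-6 21-15 10-2 21 0 17 3 39-1-10 25 22 22 6 10-11 23 4 16 4 5 5 2 23 0-3 5-3 14-2 24 39 1 1-197-5 0-14 5-15-16-10-6-43-12-23-23-14-19-7-17-10-10-9-6-15-5-19-16-11-7-21 0-24-18-20-27-4-10 2-31 14-24z"/><path data-summit="311 103" data-summit-m="1190" d="M463 16l-38 0-18 20-12 6-7-2-8-5-6-19-156 0-16 33 0 36 25 35 21 15 21 0 11 7 19 16 20 7 14 14 9 19 1-12 9-17 5-4 17-3 15 3 25 0 27-10 19-1-14-4-11-9-5-11-1-17 4-7 18-7 13-11z"/><path data-summit="182 357" data-summit-m="1211" d="M89 150l-27 5-4 3-4 9 0 15-9 43-3 10-11 11 9-4 12 0 19 7 36 28 17 28 2 8-6 15 0 9 16 23 0 32-9 27-12 12-5 10-4 22 11 1 35-21 14 3 16-1 4-7 2-11 3-4 13-14 23-11 3-16 8-9 16-8-9-3-10-11-8-24 0-12 19-35 0-6-12-19-20-18-19-21-9-3-28 8-8 0-7-5-3-14-4-5-33-8-4-4z"/><path data-summit="258 400" data-summit-m="1081" d="M333 315l-21 0-10 2-21 15-15 6-6 8-2 16-5 4-15 7-8 9-3 16-23 11-13 14-3 4-2 11-4 7-16 1-14-3-34 20 184 1 10-32 21-17 24-5 14 3 17 7 19 0-6-4-5-16 11-26-6-10-22-22 6-19 4-5-39 0z"/><path data-summit="20 113" data-summit-m="937" d="M111 16l-95 1 1 137 50 1 24-6 26 3 5-5 2-4 0-12-8-32-9-24-1-32 4-15z"/><path data-summit="374 185" data-summit-m="1113" d="M461 155l-20 0-27 10-25 0-12-3-20 3-10 11-5 13 0 6 17 26 18 17 43 12 10 6 15 16 18-5 1-110z"/><path data-summit="342 459" data-summit-m="968" d="M357 410l-17 3-17 8-11 11-3 7-6 24 121 0 2-24 6-19-44 0-17-7z"/>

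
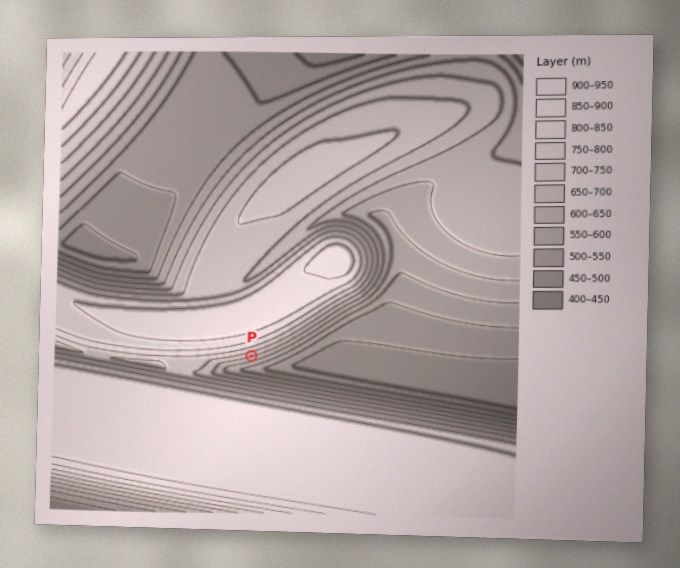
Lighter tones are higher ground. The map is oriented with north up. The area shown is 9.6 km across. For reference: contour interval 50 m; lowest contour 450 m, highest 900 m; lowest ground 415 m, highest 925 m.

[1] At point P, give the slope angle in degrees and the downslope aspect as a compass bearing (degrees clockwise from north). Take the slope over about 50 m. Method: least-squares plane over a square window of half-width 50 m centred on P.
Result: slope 28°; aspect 163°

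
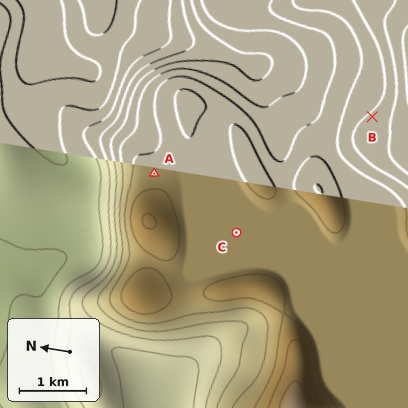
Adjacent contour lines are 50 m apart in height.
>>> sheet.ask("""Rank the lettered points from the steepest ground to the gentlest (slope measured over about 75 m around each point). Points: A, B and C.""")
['B', 'A', 'C']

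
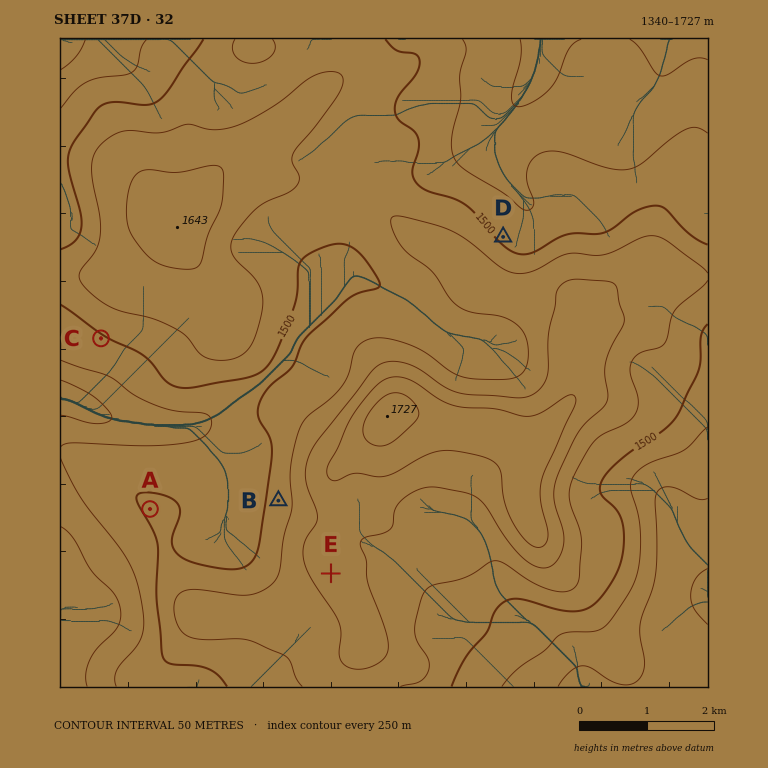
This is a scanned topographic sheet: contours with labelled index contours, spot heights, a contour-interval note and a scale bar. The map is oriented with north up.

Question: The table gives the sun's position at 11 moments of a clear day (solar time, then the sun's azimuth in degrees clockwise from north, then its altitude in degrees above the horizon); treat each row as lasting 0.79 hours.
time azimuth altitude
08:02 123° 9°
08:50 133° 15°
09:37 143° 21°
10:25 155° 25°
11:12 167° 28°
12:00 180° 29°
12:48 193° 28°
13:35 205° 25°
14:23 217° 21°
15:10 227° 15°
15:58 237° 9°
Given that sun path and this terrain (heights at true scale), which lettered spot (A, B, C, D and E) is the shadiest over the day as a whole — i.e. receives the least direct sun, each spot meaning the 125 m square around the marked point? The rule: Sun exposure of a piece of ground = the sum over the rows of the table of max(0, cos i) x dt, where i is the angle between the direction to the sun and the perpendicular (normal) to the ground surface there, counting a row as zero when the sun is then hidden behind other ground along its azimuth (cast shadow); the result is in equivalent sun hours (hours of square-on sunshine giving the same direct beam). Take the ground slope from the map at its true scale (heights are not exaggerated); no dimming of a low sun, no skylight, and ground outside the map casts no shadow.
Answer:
D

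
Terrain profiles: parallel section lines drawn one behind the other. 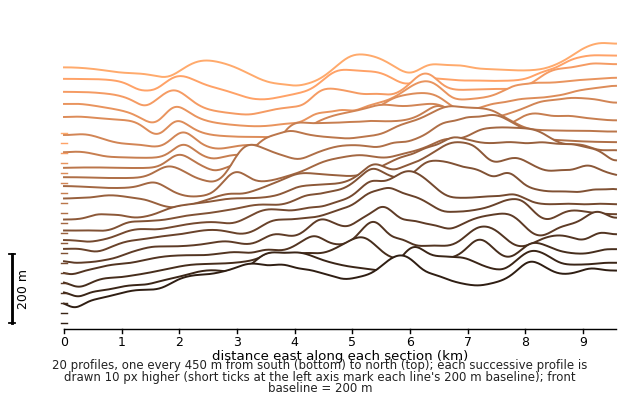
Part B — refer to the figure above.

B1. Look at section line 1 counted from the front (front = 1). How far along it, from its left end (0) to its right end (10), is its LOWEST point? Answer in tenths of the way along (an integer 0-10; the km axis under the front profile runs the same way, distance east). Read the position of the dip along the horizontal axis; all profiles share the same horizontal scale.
0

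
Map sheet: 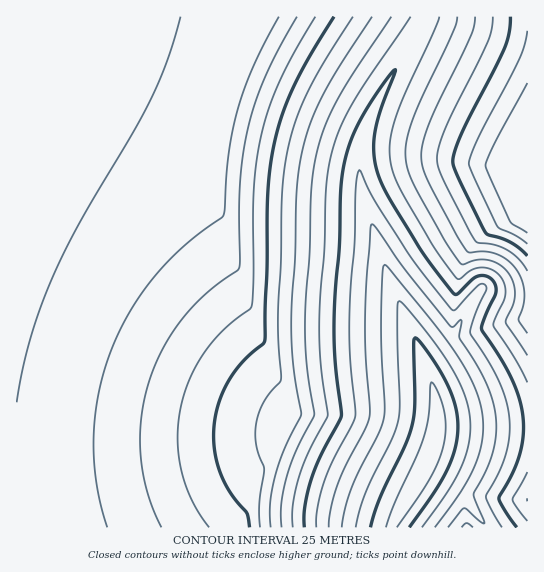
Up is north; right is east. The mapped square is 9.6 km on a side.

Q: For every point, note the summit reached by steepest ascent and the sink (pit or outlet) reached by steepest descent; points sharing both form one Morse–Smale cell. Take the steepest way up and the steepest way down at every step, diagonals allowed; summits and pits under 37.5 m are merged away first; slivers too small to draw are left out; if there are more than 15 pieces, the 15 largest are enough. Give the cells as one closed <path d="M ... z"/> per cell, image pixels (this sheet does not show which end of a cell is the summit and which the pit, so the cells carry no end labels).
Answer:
<path d="M425 16l-409 1 1 511 470-1-26-34-38-22 9-20 4-14 1-28-2-16-19-54-28-62-23-71-5-24 0-32 7-25 9-22 40-68z"/><path d="M527 16l-101 0-50 87-15 40-1 39 5 24 23 71 41 97 7 25 2 28 90-1z"/><path d="M527 427l-89 0-6 24-9 20 38 22 26 35 40 0z"/>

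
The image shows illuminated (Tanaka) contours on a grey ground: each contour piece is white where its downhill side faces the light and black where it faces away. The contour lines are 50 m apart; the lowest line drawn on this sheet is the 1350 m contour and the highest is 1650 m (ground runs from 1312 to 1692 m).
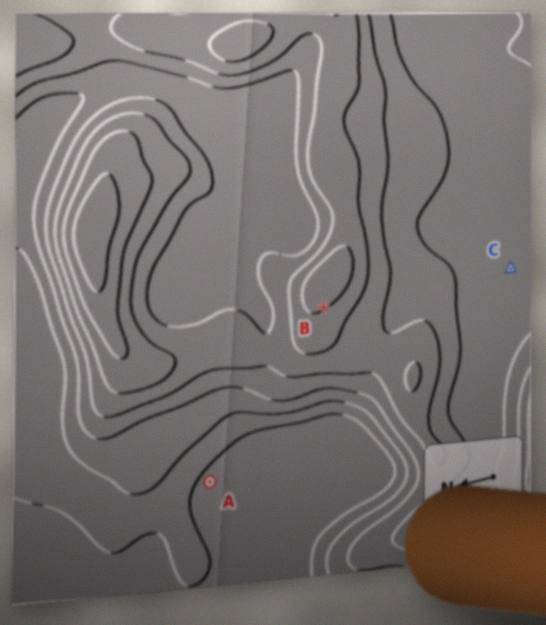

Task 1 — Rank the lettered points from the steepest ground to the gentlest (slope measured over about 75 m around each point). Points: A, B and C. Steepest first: B A C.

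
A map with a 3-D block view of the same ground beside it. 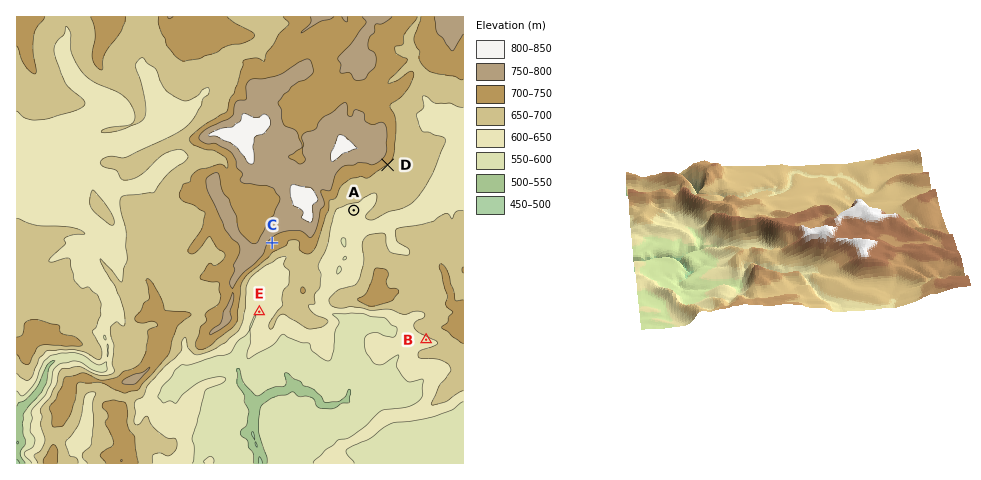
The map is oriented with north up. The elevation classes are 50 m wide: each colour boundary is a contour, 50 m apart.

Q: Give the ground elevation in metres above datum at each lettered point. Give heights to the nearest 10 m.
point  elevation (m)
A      640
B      640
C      730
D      700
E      600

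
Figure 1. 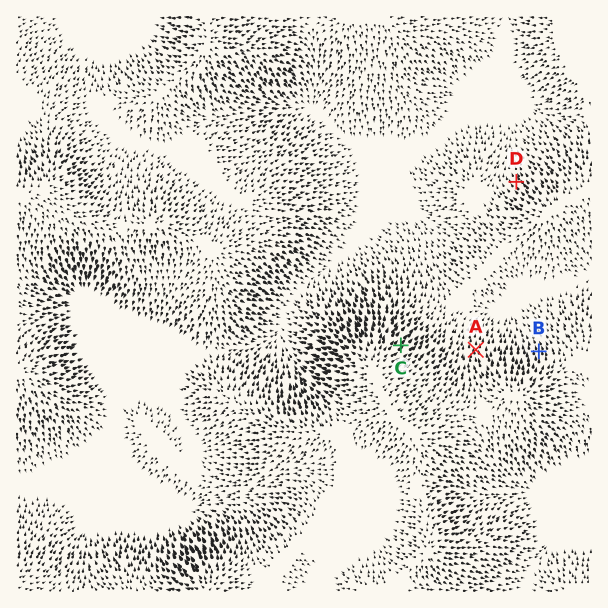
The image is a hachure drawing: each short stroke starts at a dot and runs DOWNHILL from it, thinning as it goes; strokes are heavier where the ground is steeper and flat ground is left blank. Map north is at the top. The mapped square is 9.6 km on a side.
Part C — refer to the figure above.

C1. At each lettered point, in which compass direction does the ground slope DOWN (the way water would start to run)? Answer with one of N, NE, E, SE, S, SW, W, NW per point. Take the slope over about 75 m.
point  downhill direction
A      N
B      N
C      NE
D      NW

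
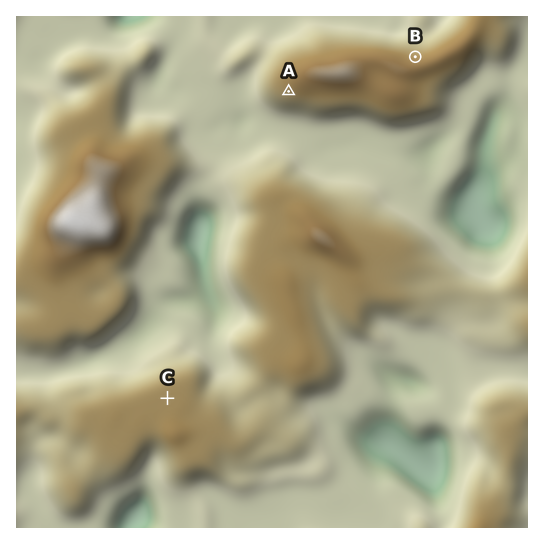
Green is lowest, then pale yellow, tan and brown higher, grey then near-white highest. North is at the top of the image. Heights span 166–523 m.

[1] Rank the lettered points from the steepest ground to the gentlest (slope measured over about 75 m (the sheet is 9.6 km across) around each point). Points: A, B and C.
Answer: B A C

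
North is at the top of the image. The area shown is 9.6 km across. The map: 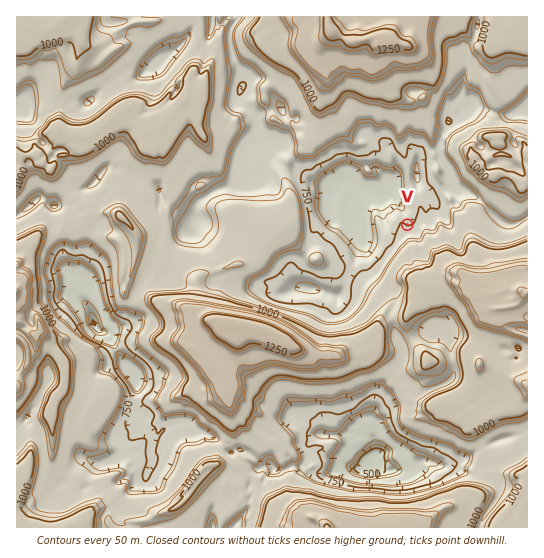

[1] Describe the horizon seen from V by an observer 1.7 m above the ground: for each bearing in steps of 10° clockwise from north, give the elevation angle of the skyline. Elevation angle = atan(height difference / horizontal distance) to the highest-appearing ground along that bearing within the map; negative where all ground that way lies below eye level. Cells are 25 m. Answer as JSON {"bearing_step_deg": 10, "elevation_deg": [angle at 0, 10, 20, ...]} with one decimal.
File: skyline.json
{"bearing_step_deg": 10, "elevation_deg": [8.9, 5.6, 3.0, 4.6, 8.0, 9.0, 8.6, 6.8, 7.8, 8.5, 11.6, 12.2, 16.4, 17.3, 17.8, 16.5, 18.7, 19.0, 17.8, 14.4, 10.0, 8.3, 9.1, 9.7, 8.5, 5.3, 3.5, 3.7, 3.6, 3.3, 3.5, 3.3, 3.5, 7.0, 7.7, 9.0]}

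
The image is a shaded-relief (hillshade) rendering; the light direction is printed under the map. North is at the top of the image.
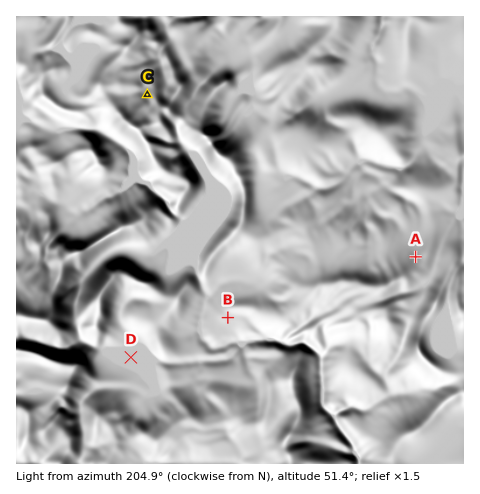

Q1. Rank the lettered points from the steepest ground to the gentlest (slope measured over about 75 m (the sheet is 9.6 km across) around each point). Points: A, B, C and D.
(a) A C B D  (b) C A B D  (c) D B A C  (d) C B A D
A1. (b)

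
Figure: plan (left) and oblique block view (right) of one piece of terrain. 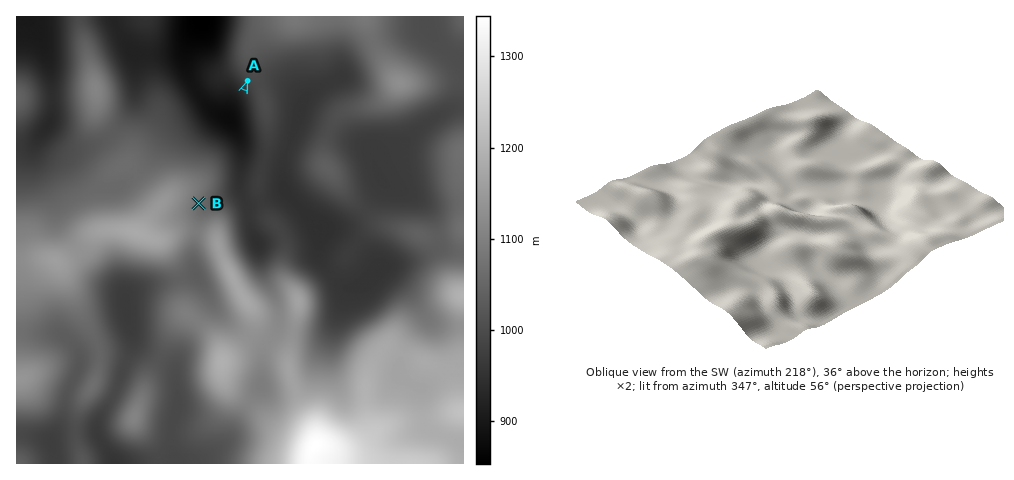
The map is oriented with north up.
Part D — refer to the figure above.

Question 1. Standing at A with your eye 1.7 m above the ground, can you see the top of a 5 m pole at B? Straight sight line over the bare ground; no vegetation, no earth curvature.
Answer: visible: false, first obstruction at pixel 210 174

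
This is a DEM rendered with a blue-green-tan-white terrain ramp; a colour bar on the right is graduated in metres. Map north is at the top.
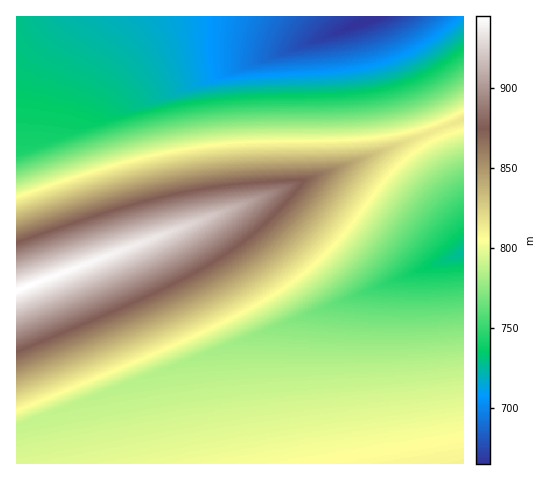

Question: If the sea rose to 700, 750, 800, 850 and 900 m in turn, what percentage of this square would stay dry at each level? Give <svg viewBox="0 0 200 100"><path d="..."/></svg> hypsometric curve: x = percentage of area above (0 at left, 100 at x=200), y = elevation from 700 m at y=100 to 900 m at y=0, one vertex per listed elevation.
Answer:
<svg viewBox="0 0 200 100"><path d="M191 100l-38-25-77-25-41-25-22-25"/></svg>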